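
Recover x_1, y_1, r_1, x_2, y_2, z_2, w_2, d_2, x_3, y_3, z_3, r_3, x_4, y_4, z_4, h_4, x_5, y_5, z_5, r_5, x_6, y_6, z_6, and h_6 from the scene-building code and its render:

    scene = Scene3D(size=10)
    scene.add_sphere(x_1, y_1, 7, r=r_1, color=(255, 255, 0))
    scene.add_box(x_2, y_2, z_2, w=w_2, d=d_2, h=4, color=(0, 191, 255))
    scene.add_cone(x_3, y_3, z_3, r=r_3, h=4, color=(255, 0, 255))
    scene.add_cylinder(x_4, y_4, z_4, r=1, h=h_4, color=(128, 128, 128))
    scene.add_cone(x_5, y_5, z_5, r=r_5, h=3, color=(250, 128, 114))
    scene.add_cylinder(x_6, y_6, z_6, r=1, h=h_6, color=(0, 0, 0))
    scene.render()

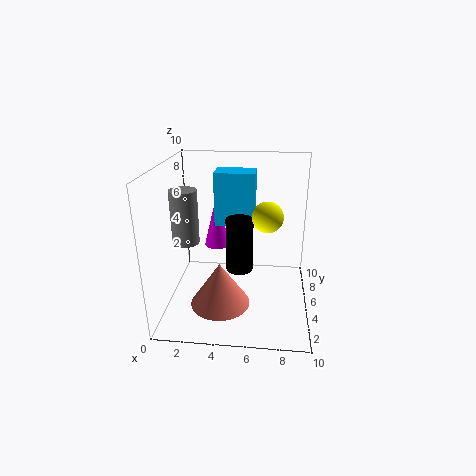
x_1 = 7
y_1 = 4
r_1 = 1
x_2 = 3
y_2 = 7
z_2 = 5
w_2 = 3
d_2 = 2
x_3 = 3
y_3 = 8
z_3 = 3
r_3 = 1
x_4 = 1
y_4 = 6
z_4 = 4
h_4 = 4
x_5 = 4
y_5 = 3
z_5 = 1
r_5 = 2
x_6 = 5
y_6 = 6
z_6 = 2
h_6 = 4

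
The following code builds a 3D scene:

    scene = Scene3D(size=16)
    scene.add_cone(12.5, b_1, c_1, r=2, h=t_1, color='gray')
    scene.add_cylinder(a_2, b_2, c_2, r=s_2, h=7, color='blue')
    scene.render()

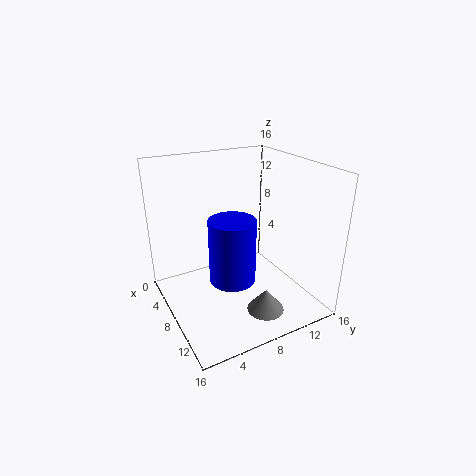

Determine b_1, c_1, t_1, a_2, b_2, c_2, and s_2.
b_1 = 9, c_1 = 1, t_1 = 2.5, a_2 = 9.5, b_2 = 6.5, c_2 = 4, s_2 = 2.5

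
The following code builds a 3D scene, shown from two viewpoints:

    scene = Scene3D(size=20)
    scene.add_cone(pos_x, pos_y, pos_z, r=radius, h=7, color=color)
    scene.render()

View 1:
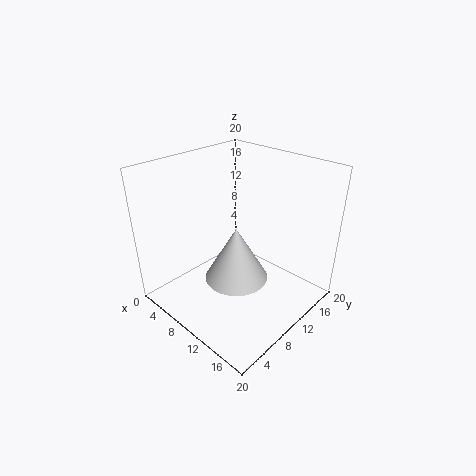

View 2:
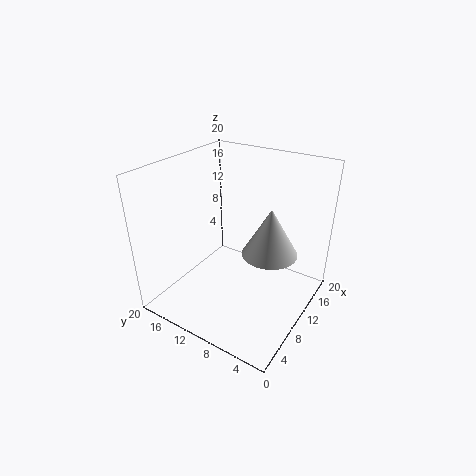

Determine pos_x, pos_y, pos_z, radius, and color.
pos_x = 13
pos_y = 6.5
pos_z = 7
radius = 4
color = 'lightgray'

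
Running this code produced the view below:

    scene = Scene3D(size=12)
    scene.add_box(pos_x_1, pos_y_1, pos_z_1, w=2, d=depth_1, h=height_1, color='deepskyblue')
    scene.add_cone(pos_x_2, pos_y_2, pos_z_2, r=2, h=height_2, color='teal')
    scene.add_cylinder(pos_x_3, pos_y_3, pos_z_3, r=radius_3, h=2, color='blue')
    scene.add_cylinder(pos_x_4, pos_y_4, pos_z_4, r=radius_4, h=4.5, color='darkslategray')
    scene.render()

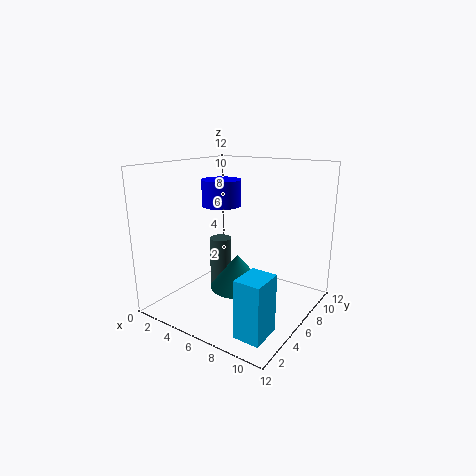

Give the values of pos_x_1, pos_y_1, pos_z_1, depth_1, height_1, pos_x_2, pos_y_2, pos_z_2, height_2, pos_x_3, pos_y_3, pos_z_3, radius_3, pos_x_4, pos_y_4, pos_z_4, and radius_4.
pos_x_1 = 9, pos_y_1 = 1, pos_z_1 = 0.5, depth_1 = 2.5, height_1 = 4.5, pos_x_2 = 8, pos_y_2 = 3, pos_z_2 = 3.5, height_2 = 2.5, pos_x_3 = 5.5, pos_y_3 = 4.5, pos_z_3 = 9, radius_3 = 1.5, pos_x_4 = 3, pos_y_4 = 7.5, pos_z_4 = 0.5, radius_4 = 1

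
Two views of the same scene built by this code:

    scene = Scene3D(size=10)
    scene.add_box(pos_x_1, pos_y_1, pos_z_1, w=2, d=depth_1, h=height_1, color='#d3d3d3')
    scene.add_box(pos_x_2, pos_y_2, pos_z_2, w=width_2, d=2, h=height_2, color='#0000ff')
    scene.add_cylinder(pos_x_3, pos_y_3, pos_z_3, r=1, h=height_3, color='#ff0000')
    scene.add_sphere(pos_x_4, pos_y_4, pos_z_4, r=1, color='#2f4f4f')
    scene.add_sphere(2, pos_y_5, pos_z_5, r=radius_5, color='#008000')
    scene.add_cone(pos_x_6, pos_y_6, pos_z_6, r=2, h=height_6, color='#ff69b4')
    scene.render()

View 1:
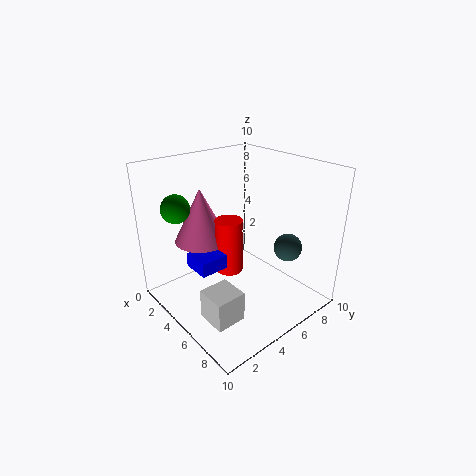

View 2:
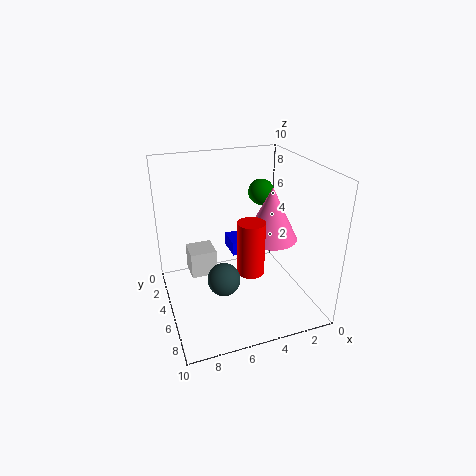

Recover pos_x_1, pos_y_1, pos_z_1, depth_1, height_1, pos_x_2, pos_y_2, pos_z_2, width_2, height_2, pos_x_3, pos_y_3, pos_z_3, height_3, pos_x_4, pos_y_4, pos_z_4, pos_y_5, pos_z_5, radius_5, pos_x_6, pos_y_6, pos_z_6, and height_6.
pos_x_1 = 6
pos_y_1 = 1
pos_z_1 = 1
depth_1 = 2
height_1 = 2
pos_x_2 = 3
pos_y_2 = 2
pos_z_2 = 3
width_2 = 2
height_2 = 1
pos_x_3 = 4
pos_y_3 = 5
pos_z_3 = 2
height_3 = 4
pos_x_4 = 7
pos_y_4 = 8
pos_z_4 = 4
pos_y_5 = 2
pos_z_5 = 7
radius_5 = 1
pos_x_6 = 2
pos_y_6 = 4
pos_z_6 = 4
height_6 = 4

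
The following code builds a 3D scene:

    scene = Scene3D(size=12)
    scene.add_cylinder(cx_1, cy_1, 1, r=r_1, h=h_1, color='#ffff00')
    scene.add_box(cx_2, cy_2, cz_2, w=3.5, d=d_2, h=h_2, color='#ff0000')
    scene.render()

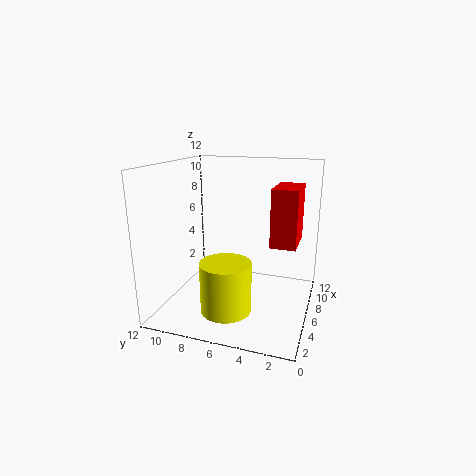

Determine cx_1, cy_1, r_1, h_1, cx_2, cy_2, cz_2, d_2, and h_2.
cx_1 = 3, cy_1 = 6, r_1 = 2, h_1 = 4, cx_2 = 4.5, cy_2 = 1, cz_2 = 6, d_2 = 2, h_2 = 4.5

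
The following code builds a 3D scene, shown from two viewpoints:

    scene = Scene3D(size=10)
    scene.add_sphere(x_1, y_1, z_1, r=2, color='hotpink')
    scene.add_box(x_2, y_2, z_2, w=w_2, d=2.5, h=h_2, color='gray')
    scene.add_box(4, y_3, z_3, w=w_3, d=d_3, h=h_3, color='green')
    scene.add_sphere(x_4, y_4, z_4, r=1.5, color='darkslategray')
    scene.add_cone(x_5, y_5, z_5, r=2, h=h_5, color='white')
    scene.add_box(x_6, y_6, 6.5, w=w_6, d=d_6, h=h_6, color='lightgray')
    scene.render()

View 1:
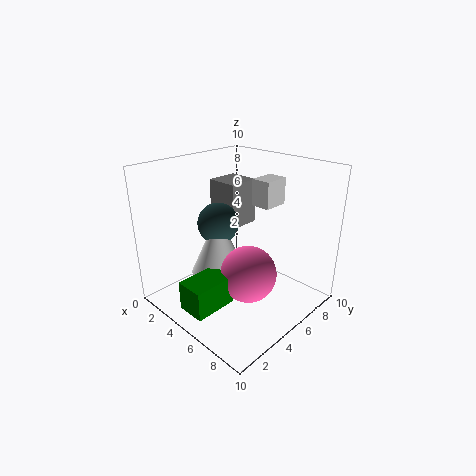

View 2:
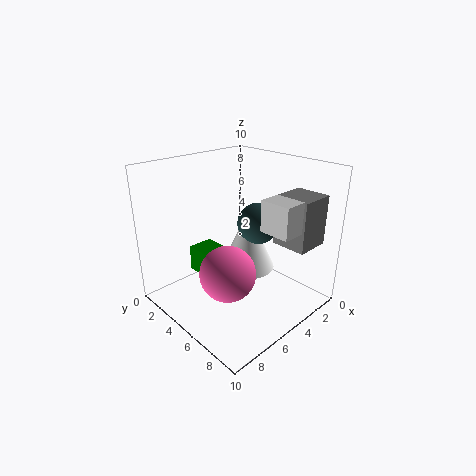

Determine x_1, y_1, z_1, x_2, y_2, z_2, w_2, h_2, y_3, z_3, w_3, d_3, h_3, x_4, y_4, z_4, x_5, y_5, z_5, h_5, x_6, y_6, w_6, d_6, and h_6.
x_1 = 6, y_1 = 5, z_1 = 2.5, x_2 = 0.5, y_2 = 6.5, z_2 = 4.5, w_2 = 2.5, h_2 = 3.5, y_3 = 0.5, z_3 = 1, w_3 = 2, d_3 = 3, h_3 = 2, x_4 = 3, y_4 = 5, z_4 = 5.5, x_5 = 3.5, y_5 = 4.5, z_5 = 2, h_5 = 4.5, x_6 = 4, y_6 = 7.5, w_6 = 1.5, d_6 = 2, h_6 = 2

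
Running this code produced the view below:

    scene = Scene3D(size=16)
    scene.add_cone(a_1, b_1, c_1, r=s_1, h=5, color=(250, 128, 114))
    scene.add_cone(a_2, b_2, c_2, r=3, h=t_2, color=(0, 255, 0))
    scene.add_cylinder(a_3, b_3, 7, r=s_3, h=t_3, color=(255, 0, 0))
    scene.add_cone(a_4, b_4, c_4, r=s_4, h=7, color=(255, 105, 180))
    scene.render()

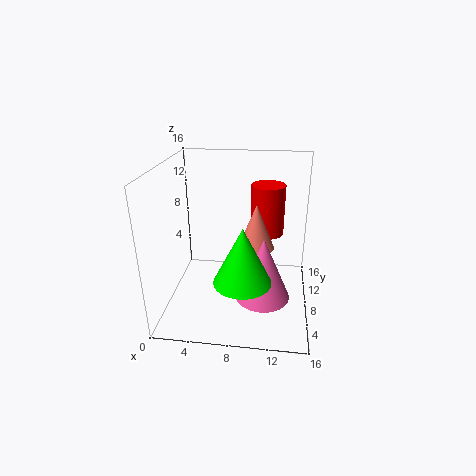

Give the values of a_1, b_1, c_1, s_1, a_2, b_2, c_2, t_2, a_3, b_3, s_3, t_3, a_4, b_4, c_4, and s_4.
a_1 = 10
b_1 = 8
c_1 = 7
s_1 = 2
a_2 = 9
b_2 = 4
c_2 = 5
t_2 = 6
a_3 = 11
b_3 = 12
s_3 = 2
t_3 = 6
a_4 = 11
b_4 = 6
c_4 = 2
s_4 = 3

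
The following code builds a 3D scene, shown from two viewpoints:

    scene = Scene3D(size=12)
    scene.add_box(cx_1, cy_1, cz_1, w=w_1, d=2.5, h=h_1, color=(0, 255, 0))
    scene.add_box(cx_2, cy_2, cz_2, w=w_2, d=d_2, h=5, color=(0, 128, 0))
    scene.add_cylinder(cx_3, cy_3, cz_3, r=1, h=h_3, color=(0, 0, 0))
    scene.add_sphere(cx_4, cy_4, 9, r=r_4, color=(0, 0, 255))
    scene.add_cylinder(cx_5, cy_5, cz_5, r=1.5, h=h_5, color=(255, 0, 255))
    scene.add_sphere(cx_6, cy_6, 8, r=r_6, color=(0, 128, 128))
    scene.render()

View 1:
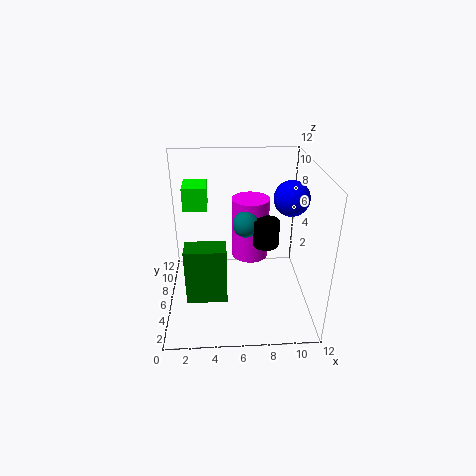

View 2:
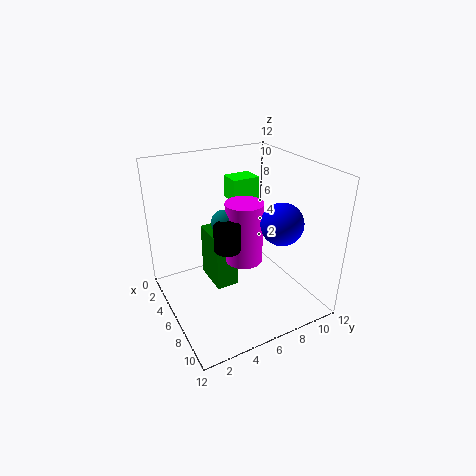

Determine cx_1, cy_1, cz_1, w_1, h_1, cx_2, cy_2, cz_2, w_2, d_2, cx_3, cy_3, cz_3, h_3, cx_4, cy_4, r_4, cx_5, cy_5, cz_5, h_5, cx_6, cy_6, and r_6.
cx_1 = 1.5
cy_1 = 7
cz_1 = 8
w_1 = 2
h_1 = 2
cx_2 = 1.5
cy_2 = 4.5
cz_2 = 0.5
w_2 = 3.5
d_2 = 2
cx_3 = 8
cy_3 = 4
cz_3 = 6.5
h_3 = 2
cx_4 = 10.5
cy_4 = 7
r_4 = 1.5
cx_5 = 7
cy_5 = 6
cz_5 = 4.5
h_5 = 5
cx_6 = 6.5
cy_6 = 4.5
r_6 = 1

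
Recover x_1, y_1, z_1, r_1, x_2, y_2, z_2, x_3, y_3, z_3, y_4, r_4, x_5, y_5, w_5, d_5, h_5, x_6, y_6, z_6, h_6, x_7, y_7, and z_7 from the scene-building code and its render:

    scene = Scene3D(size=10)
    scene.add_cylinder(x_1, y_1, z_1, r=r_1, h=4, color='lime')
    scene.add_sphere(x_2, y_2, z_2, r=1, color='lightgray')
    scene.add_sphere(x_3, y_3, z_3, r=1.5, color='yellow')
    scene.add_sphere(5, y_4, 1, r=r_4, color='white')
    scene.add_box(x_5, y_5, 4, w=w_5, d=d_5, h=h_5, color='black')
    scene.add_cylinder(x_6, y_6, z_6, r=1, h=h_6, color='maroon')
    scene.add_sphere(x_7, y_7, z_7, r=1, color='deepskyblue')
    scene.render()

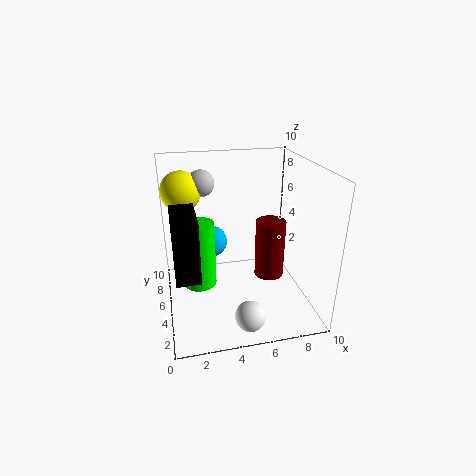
x_1 = 2; y_1 = 2.5; z_1 = 3.5; r_1 = 1; x_2 = 3; y_2 = 8.5; z_2 = 8; x_3 = 1.5; y_3 = 8.5; z_3 = 7.5; y_4 = 1.5; r_4 = 1; x_5 = 0.5; y_5 = 1.5; w_5 = 1.5; d_5 = 3; h_5 = 4; x_6 = 7; y_6 = 4; z_6 = 2.5; h_6 = 4; x_7 = 3; y_7 = 4; z_7 = 5.5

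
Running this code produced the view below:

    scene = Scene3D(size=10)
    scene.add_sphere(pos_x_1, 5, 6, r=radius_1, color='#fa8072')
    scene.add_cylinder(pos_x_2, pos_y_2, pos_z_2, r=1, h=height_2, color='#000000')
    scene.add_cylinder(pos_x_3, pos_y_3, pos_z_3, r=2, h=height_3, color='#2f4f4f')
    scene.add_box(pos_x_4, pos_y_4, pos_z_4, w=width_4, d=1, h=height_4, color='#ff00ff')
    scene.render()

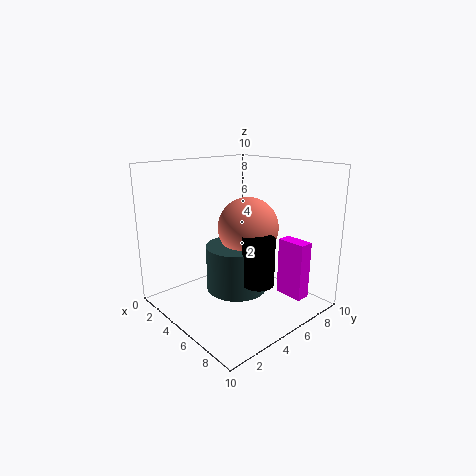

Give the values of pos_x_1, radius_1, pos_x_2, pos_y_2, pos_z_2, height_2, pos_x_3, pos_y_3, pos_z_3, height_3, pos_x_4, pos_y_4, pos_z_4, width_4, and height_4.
pos_x_1 = 6
radius_1 = 2
pos_x_2 = 8
pos_y_2 = 4
pos_z_2 = 3
height_2 = 3
pos_x_3 = 6
pos_y_3 = 4
pos_z_3 = 2
height_3 = 3
pos_x_4 = 7
pos_y_4 = 7
pos_z_4 = 1
width_4 = 2
height_4 = 4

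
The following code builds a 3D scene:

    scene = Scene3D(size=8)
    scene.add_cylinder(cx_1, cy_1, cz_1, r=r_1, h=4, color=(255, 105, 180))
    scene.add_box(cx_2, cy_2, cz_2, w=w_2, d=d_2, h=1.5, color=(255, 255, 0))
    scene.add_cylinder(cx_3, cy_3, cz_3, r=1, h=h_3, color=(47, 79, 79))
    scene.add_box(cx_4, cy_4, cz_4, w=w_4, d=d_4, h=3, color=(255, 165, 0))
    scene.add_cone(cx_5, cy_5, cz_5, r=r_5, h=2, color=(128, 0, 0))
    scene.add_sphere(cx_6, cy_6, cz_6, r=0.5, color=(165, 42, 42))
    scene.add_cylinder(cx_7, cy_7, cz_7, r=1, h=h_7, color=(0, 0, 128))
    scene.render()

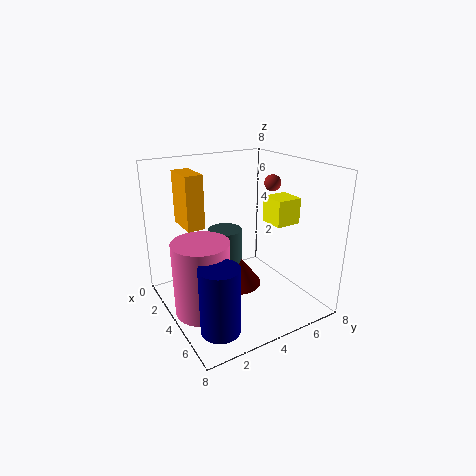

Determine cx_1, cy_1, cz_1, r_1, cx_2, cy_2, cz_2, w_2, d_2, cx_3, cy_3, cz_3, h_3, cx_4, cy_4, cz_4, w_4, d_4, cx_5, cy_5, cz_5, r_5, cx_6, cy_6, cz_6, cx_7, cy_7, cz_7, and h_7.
cx_1 = 4.5, cy_1 = 1.5, cz_1 = 0.5, r_1 = 1.5, cx_2 = 3.5, cy_2 = 6, cz_2 = 4.5, w_2 = 1.5, d_2 = 1.5, cx_3 = 2.5, cy_3 = 4, cz_3 = 1.5, h_3 = 2.5, cx_4 = 1, cy_4 = 1.5, cz_4 = 4.5, w_4 = 2, d_4 = 1, cx_5 = 3, cy_5 = 4.5, cz_5 = 0.5, r_5 = 1.5, cx_6 = 3, cy_6 = 7, cz_6 = 6.5, cx_7 = 6.5, cy_7 = 1.5, cz_7 = 0.5, h_7 = 3.5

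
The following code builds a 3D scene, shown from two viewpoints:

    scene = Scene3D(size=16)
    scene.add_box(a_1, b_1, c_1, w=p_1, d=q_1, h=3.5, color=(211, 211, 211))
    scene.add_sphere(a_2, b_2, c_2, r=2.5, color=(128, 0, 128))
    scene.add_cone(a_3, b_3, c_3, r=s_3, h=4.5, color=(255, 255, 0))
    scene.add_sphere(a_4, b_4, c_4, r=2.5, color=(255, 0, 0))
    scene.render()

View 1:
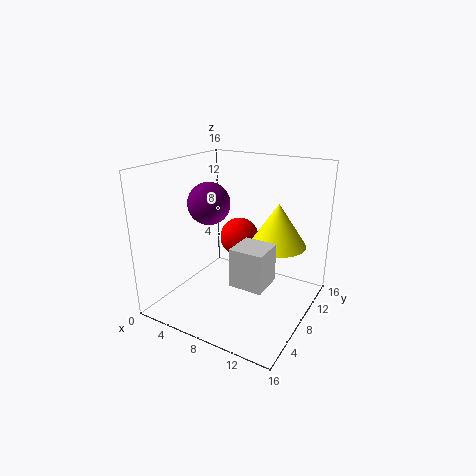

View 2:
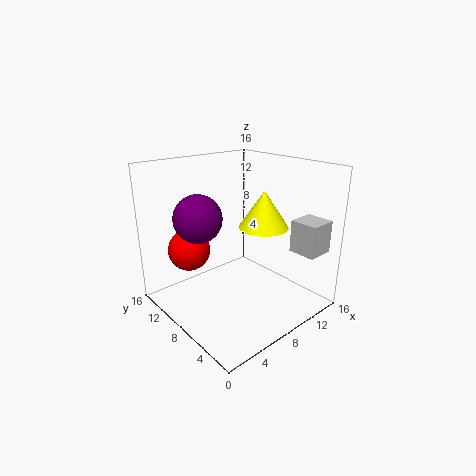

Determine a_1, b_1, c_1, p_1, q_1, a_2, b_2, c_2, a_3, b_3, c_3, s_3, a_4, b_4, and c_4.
a_1 = 11.5; b_1 = 0.5; c_1 = 7; p_1 = 3; q_1 = 3; a_2 = 3.5; b_2 = 9; c_2 = 11; a_3 = 12.5; b_3 = 8.5; c_3 = 8; s_3 = 3; a_4 = 5; b_4 = 13.5; c_4 = 5.5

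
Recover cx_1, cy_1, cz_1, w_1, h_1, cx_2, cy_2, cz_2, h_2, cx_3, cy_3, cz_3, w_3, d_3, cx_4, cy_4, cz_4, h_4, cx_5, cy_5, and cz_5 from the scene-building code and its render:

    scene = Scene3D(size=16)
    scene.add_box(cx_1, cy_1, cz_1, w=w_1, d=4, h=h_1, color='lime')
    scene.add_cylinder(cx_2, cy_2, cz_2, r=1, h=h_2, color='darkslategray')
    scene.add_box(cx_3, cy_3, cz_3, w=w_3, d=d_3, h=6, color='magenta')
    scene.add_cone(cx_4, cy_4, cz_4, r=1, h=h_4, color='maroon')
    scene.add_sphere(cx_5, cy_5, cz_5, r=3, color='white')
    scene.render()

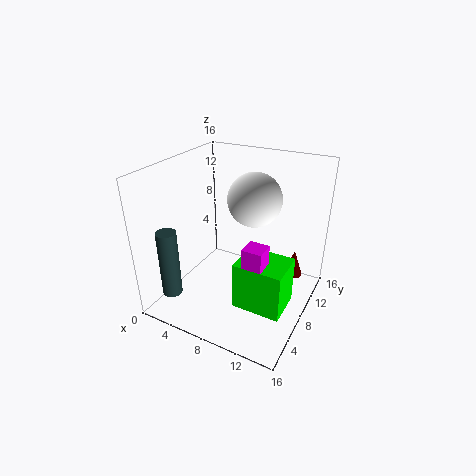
cx_1 = 10, cy_1 = 3, cz_1 = 3, w_1 = 5, h_1 = 5, cx_2 = 4, cy_2 = 1, cz_2 = 4, h_2 = 7, cx_3 = 11, cy_3 = 3, cz_3 = 4, w_3 = 2, d_3 = 2, cx_4 = 14, cy_4 = 10, cz_4 = 4, h_4 = 3, cx_5 = 9, cy_5 = 10, cz_5 = 12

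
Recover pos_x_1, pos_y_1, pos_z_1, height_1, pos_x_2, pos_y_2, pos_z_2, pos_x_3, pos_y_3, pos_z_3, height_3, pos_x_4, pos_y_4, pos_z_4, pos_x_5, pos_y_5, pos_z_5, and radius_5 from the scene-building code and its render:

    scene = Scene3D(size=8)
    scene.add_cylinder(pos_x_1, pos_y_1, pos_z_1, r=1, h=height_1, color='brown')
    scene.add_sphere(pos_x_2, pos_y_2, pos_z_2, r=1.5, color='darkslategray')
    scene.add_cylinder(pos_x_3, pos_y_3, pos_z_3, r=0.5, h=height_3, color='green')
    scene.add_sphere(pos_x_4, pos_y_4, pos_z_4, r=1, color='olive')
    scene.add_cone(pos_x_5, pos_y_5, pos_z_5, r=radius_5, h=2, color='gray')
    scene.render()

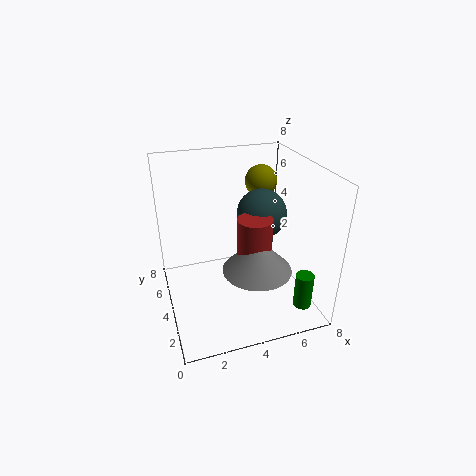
pos_x_1 = 5; pos_y_1 = 4; pos_z_1 = 1.5; height_1 = 3.5; pos_x_2 = 6; pos_y_2 = 5.5; pos_z_2 = 4.5; pos_x_3 = 7; pos_y_3 = 1.5; pos_z_3 = 0.5; height_3 = 2; pos_x_4 = 6.5; pos_y_4 = 7; pos_z_4 = 6; pos_x_5 = 5; pos_y_5 = 3.5; pos_z_5 = 2; radius_5 = 2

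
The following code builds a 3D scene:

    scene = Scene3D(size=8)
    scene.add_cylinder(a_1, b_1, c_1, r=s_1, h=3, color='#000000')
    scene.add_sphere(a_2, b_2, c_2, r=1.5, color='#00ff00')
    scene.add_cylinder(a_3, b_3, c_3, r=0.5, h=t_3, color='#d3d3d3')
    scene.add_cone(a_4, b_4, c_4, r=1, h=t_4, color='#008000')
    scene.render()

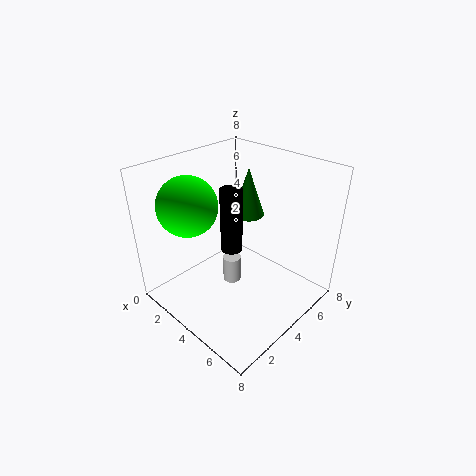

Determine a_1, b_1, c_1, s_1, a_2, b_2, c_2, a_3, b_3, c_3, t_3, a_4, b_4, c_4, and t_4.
a_1 = 5.5, b_1 = 2, c_1 = 5, s_1 = 0.5, a_2 = 3, b_2 = 1.5, c_2 = 6.5, a_3 = 4, b_3 = 3.5, c_3 = 1.5, t_3 = 1.5, a_4 = 2.5, b_4 = 6.5, c_4 = 4, t_4 = 3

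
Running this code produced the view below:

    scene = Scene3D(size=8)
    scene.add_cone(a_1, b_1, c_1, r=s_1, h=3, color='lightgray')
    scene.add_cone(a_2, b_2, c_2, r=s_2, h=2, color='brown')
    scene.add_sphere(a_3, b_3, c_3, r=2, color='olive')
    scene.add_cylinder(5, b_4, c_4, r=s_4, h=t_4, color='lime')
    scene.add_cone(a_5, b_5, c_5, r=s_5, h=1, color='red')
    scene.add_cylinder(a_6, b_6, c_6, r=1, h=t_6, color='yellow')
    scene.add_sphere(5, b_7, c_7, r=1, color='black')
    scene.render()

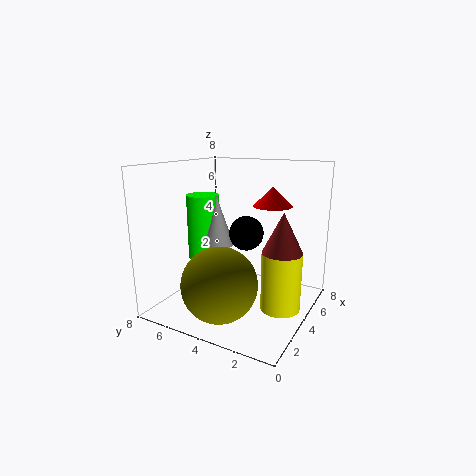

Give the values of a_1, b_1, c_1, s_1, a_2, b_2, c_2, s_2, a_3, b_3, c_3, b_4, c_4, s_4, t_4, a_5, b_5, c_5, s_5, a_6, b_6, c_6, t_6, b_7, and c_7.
a_1 = 5; b_1 = 6; c_1 = 3; s_1 = 1; a_2 = 3; b_2 = 1; c_2 = 4; s_2 = 1; a_3 = 2; b_3 = 4; c_3 = 2; b_4 = 7; c_4 = 2; s_4 = 1; t_4 = 4; a_5 = 4; b_5 = 2; c_5 = 6; s_5 = 1; a_6 = 3; b_6 = 1; c_6 = 1; t_6 = 3; b_7 = 4; c_7 = 4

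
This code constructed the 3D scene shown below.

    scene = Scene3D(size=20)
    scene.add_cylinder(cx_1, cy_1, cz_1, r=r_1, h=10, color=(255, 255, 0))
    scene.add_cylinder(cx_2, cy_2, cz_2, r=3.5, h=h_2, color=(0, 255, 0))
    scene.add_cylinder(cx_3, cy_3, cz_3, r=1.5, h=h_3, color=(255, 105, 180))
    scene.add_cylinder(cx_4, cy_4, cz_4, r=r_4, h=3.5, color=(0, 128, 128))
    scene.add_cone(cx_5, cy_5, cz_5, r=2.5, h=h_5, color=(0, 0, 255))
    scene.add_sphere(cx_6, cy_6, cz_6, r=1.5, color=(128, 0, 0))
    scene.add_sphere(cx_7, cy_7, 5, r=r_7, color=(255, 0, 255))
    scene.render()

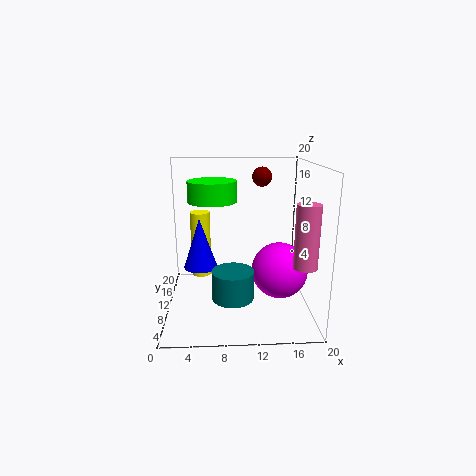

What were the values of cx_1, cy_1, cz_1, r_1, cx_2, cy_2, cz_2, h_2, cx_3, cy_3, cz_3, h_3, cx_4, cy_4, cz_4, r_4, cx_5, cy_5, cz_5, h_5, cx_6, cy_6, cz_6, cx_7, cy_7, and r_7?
cx_1 = 4.5
cy_1 = 15
cz_1 = 2.5
r_1 = 1.5
cx_2 = 6.5
cy_2 = 13
cz_2 = 14.5
h_2 = 3
cx_3 = 18
cy_3 = 4
cz_3 = 8
h_3 = 8
cx_4 = 9
cy_4 = 2.5
cz_4 = 5
r_4 = 2.5
cx_5 = 4.5
cy_5 = 13
cz_5 = 4.5
h_5 = 7.5
cx_6 = 14
cy_6 = 16.5
cz_6 = 17.5
cx_7 = 16
cy_7 = 10
r_7 = 4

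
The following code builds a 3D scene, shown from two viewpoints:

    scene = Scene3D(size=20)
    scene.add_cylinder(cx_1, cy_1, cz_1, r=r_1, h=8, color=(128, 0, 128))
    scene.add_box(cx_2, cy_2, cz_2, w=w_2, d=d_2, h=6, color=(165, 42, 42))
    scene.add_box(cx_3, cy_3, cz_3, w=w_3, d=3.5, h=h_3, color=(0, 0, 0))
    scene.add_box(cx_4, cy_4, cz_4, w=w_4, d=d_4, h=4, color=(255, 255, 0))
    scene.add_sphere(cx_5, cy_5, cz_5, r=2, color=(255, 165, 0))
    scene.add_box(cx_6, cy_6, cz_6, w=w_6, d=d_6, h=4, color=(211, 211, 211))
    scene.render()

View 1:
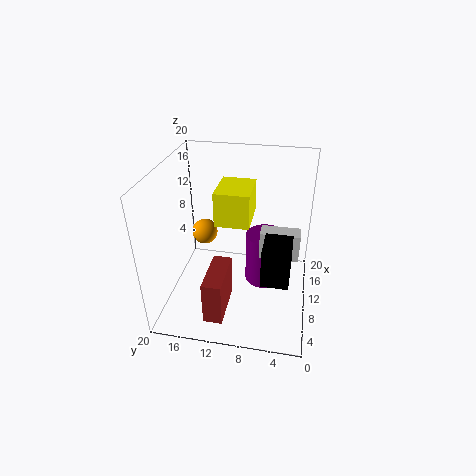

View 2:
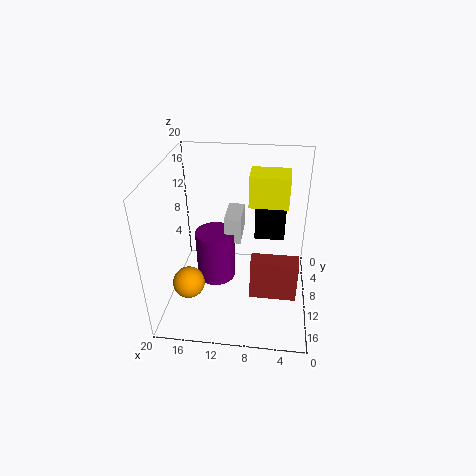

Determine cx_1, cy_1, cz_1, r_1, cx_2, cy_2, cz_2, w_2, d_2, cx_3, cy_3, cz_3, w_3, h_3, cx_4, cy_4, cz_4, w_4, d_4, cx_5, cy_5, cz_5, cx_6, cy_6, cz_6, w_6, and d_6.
cx_1 = 14, cy_1 = 6.5, cz_1 = 0.5, r_1 = 3, cx_2 = 1.5, cy_2 = 10.5, cz_2 = 2, w_2 = 6.5, d_2 = 2.5, cx_3 = 3.5, cy_3 = 2.5, cz_3 = 7.5, w_3 = 4.5, h_3 = 5, cx_4 = 3.5, cy_4 = 7.5, cz_4 = 15.5, w_4 = 5, d_4 = 4, cx_5 = 15.5, cy_5 = 16.5, cz_5 = 7, cx_6 = 10, cy_6 = 1.5, cz_6 = 7, w_6 = 2.5, d_6 = 5.5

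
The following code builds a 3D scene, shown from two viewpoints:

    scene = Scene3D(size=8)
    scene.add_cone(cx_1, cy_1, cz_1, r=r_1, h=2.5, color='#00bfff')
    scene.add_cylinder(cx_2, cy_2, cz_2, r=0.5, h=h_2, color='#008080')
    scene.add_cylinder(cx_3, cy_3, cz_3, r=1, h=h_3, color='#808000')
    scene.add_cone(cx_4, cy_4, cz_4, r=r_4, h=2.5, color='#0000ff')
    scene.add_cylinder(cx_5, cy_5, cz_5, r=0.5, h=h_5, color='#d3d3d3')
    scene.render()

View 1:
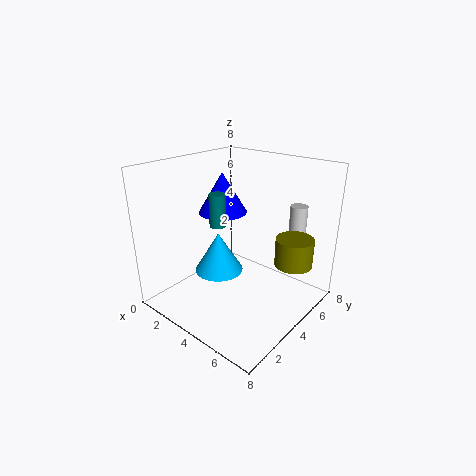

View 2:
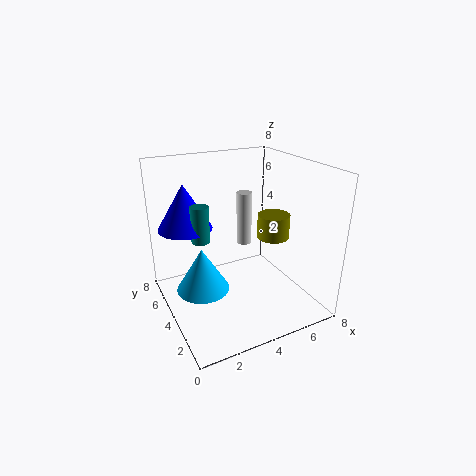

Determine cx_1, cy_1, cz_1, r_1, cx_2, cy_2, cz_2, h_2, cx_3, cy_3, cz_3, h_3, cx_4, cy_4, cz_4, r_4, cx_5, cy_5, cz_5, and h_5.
cx_1 = 2
cy_1 = 4.5
cz_1 = 1
r_1 = 1.5
cx_2 = 2
cy_2 = 4.5
cz_2 = 4
h_2 = 2
cx_3 = 7
cy_3 = 5
cz_3 = 3
h_3 = 1.5
cx_4 = 1.5
cy_4 = 5.5
cz_4 = 4.5
r_4 = 1.5
cx_5 = 6
cy_5 = 7
cz_5 = 2
h_5 = 3.5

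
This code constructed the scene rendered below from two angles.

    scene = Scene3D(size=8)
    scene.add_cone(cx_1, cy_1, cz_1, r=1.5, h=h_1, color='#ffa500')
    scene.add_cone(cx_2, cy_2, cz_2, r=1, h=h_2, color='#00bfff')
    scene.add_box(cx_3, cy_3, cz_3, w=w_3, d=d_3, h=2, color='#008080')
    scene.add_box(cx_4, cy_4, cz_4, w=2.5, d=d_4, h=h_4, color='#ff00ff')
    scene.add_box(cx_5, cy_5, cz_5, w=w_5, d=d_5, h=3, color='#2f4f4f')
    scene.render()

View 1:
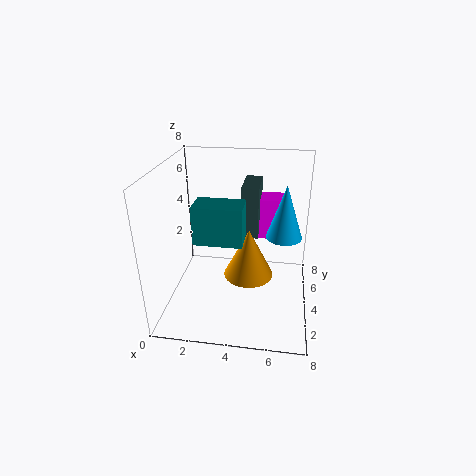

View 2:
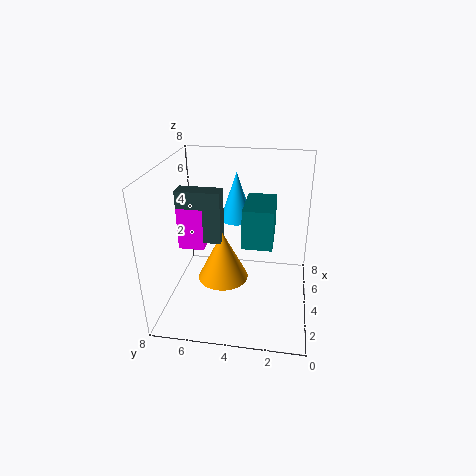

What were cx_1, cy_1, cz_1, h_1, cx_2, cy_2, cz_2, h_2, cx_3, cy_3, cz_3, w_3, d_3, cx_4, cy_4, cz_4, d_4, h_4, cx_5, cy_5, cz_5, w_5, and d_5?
cx_1 = 4.5, cy_1 = 5, cz_1 = 1, h_1 = 3, cx_2 = 6.5, cy_2 = 4.5, cz_2 = 4, h_2 = 3, cx_3 = 2, cy_3 = 2, cz_3 = 4.5, w_3 = 2.5, d_3 = 1.5, cx_4 = 4, cy_4 = 6, cz_4 = 3, d_4 = 1.5, h_4 = 2.5, cx_5 = 4, cy_5 = 5, cz_5 = 3.5, w_5 = 1, d_5 = 2.5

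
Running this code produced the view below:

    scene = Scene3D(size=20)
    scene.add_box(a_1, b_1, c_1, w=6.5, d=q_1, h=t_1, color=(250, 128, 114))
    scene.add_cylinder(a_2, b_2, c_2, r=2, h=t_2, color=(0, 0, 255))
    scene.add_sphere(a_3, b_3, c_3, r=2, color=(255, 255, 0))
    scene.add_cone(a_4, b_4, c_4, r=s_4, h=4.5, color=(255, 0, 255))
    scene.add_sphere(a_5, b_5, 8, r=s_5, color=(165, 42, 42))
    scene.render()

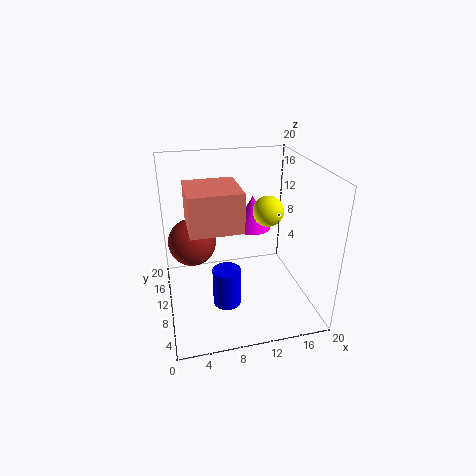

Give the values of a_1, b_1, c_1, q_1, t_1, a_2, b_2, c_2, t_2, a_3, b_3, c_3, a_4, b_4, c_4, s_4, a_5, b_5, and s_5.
a_1 = 3
b_1 = 4.5
c_1 = 13.5
q_1 = 6.5
t_1 = 5
a_2 = 8
b_2 = 8.5
c_2 = 0.5
t_2 = 5.5
a_3 = 13.5
b_3 = 8
c_3 = 14.5
a_4 = 12
b_4 = 10
c_4 = 11.5
s_4 = 2.5
a_5 = 4
b_5 = 14
s_5 = 3.5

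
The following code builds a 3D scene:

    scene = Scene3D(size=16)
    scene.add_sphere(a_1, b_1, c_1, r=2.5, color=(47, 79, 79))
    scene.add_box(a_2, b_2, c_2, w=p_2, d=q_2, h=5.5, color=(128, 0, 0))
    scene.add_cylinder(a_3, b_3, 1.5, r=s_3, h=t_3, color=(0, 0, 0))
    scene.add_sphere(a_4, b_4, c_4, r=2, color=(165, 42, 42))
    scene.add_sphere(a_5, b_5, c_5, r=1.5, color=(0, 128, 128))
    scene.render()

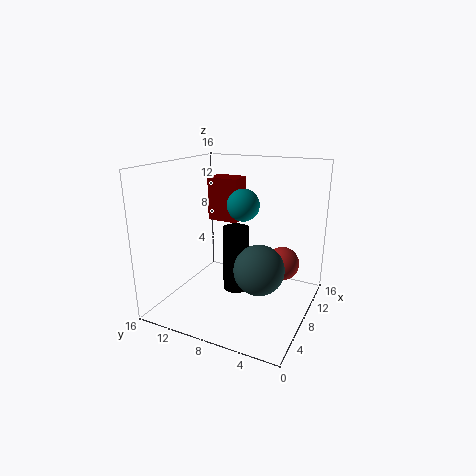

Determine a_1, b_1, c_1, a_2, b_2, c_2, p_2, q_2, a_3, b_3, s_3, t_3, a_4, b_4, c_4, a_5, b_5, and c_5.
a_1 = 4.5, b_1 = 4, c_1 = 6.5, a_2 = 12.5, b_2 = 10.5, c_2 = 8, p_2 = 3, q_2 = 4, a_3 = 8.5, b_3 = 8.5, s_3 = 1.5, t_3 = 7.5, a_4 = 12, b_4 = 4, c_4 = 4, a_5 = 4, b_5 = 5.5, c_5 = 13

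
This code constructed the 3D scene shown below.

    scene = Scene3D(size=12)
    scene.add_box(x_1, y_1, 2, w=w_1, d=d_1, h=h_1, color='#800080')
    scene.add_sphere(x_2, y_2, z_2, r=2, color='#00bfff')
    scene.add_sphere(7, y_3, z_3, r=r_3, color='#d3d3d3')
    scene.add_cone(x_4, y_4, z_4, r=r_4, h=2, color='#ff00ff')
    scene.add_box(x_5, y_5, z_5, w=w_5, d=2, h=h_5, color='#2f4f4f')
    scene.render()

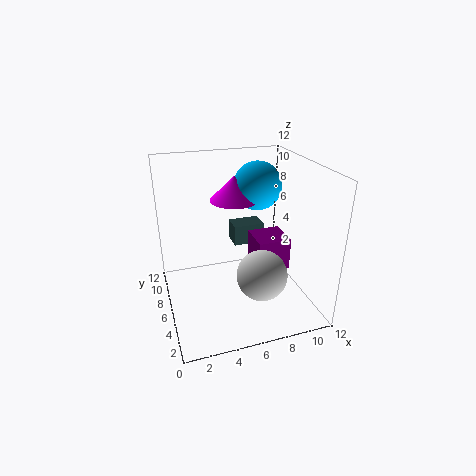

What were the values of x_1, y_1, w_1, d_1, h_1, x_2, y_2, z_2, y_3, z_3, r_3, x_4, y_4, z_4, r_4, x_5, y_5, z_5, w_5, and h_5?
x_1 = 8
y_1 = 6
w_1 = 3
d_1 = 3
h_1 = 3
x_2 = 8
y_2 = 7
z_2 = 10
y_3 = 3
z_3 = 4
r_3 = 2
x_4 = 6
y_4 = 7
z_4 = 9
r_4 = 2
x_5 = 7
y_5 = 10
z_5 = 3
w_5 = 3
h_5 = 2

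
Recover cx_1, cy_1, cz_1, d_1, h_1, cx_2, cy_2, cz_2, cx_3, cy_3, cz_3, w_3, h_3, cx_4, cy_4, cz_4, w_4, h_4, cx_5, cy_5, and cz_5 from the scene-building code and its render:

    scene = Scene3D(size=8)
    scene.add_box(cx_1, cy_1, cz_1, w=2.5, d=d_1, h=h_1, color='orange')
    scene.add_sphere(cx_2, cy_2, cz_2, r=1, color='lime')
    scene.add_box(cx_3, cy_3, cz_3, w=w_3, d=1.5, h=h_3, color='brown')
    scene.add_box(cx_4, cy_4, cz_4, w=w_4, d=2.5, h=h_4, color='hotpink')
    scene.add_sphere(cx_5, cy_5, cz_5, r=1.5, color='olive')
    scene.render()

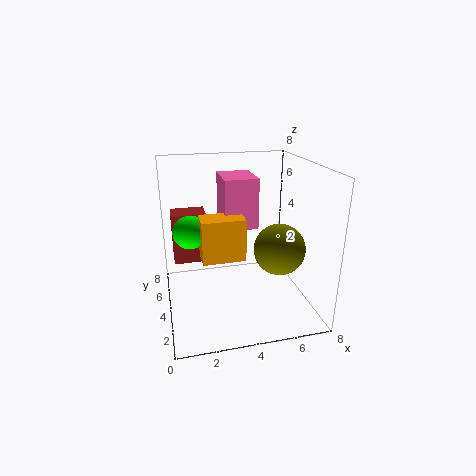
cx_1 = 2
cy_1 = 4
cz_1 = 2.5
d_1 = 1.5
h_1 = 2.5
cx_2 = 1.5
cy_2 = 5.5
cz_2 = 4
cx_3 = 0.5
cy_3 = 5.5
cz_3 = 2
w_3 = 2
h_3 = 3
cx_4 = 3.5
cy_4 = 5
cz_4 = 4
w_4 = 2
h_4 = 3
cx_5 = 6.5
cy_5 = 4
cz_5 = 3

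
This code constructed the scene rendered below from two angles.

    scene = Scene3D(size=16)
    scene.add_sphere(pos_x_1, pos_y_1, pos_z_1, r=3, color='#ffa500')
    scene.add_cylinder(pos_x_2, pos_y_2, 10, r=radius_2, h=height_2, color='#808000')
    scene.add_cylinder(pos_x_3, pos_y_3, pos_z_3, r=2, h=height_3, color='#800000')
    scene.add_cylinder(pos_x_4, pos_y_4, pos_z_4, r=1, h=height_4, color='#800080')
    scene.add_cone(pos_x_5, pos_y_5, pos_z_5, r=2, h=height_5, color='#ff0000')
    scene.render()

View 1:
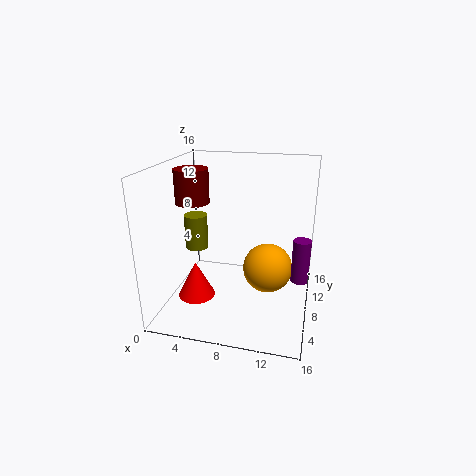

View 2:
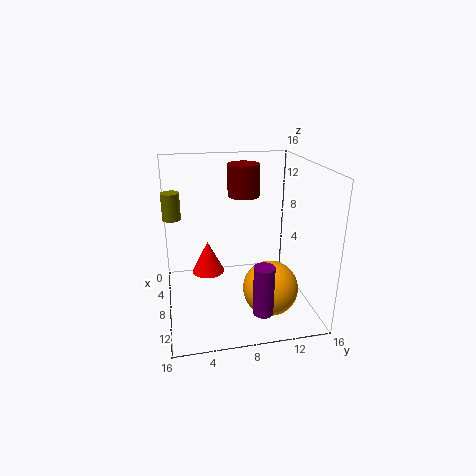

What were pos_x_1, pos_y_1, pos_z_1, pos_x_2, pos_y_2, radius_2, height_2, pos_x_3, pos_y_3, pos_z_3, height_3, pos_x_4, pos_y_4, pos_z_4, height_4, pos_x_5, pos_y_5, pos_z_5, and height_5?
pos_x_1 = 11
pos_y_1 = 11
pos_z_1 = 3
pos_x_2 = 6
pos_y_2 = 1
radius_2 = 1
height_2 = 3
pos_x_3 = 2
pos_y_3 = 10
pos_z_3 = 11
height_3 = 4
pos_x_4 = 15
pos_y_4 = 9
pos_z_4 = 3
height_4 = 5
pos_x_5 = 4
pos_y_5 = 5
pos_z_5 = 2
height_5 = 4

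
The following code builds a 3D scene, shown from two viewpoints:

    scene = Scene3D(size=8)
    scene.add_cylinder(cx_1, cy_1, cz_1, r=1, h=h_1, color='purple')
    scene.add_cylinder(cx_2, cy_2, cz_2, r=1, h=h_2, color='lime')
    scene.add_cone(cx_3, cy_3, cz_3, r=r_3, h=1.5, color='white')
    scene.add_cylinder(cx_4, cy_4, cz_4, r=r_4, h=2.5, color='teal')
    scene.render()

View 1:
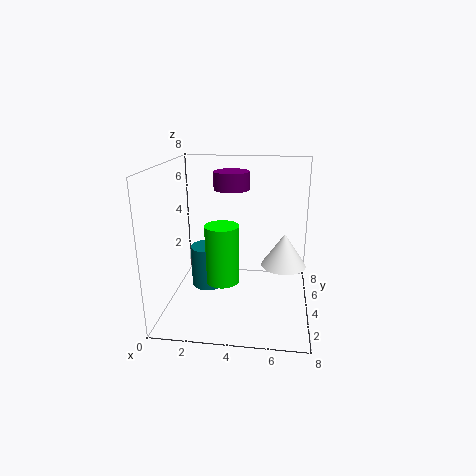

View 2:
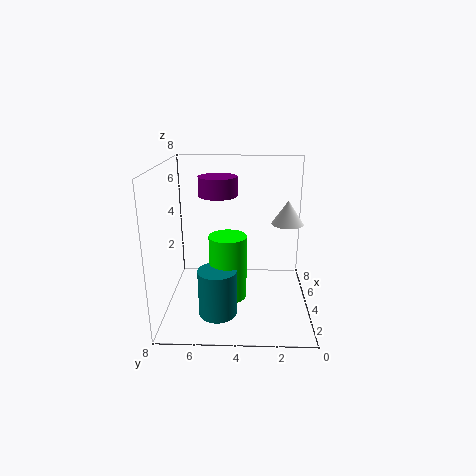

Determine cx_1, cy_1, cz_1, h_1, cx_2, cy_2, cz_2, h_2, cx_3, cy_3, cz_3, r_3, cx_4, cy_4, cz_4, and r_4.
cx_1 = 3.5, cy_1 = 5, cz_1 = 6.5, h_1 = 1, cx_2 = 3, cy_2 = 4.5, cz_2 = 1, h_2 = 3.5, cx_3 = 6.5, cy_3 = 1, cz_3 = 4, r_3 = 1, cx_4 = 2, cy_4 = 5, cz_4 = 0.5, r_4 = 1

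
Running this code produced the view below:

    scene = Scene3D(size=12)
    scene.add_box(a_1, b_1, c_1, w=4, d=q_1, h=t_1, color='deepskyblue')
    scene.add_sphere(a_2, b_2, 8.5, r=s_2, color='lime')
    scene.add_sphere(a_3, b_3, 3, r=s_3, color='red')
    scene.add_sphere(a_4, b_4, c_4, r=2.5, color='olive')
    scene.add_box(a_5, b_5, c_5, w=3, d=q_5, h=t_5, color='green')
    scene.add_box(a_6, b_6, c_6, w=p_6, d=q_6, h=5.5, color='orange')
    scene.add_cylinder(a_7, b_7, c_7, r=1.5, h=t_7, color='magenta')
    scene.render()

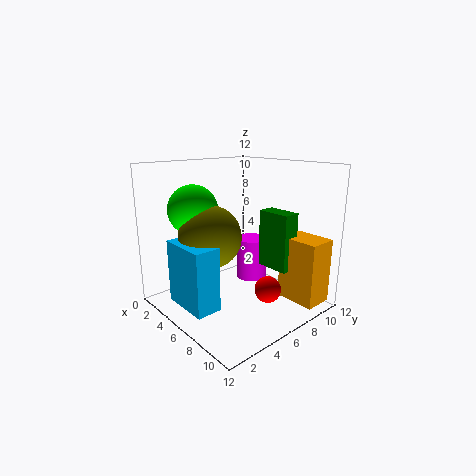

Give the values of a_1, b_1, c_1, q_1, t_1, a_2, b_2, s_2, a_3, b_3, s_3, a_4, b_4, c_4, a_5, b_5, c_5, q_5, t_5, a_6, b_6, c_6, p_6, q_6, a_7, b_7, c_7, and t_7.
a_1 = 4; b_1 = 0.5; c_1 = 1.5; q_1 = 2; t_1 = 5; a_2 = 4; b_2 = 3; s_2 = 2; a_3 = 10; b_3 = 5.5; s_3 = 1; a_4 = 5.5; b_4 = 3.5; c_4 = 6.5; a_5 = 6; b_5 = 8.5; c_5 = 3; q_5 = 1.5; t_5 = 5; a_6 = 8; b_6 = 9; c_6 = 0.5; p_6 = 3.5; q_6 = 2.5; a_7 = 3.5; b_7 = 10; c_7 = 0.5; t_7 = 4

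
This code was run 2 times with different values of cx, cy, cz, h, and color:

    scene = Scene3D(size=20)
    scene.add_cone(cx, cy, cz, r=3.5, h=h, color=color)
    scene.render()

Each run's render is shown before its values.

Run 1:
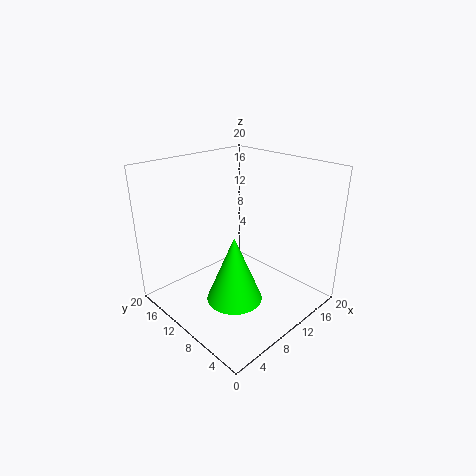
cx = 5.5; cy = 6; cz = 4.5; h = 8.5; color = 'lime'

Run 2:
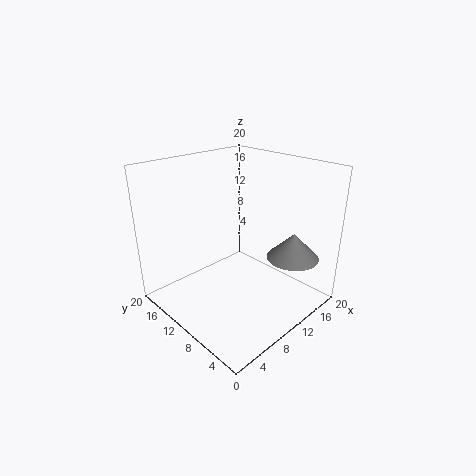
cx = 14; cy = 3.5; cz = 8; h = 3.5; color = 'gray'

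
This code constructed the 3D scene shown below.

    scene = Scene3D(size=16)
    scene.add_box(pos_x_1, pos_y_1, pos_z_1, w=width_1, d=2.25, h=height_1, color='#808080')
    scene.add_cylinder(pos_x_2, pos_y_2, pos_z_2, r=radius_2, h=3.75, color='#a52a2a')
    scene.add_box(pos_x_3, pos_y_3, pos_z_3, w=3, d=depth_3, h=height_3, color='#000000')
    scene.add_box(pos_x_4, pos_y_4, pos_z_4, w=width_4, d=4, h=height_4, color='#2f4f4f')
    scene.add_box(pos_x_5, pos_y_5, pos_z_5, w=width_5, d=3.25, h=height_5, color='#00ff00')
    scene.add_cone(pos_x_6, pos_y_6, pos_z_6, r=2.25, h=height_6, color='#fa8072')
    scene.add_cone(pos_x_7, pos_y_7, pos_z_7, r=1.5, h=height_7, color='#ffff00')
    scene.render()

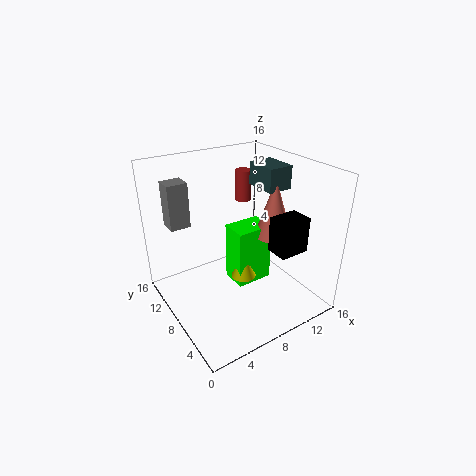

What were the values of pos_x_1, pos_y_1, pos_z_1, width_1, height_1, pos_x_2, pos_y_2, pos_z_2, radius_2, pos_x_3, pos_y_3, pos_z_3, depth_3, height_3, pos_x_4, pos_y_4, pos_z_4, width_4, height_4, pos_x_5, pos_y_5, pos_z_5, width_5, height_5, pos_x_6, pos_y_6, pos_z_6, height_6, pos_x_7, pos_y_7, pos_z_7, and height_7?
pos_x_1 = 2.5
pos_y_1 = 13.75
pos_z_1 = 7.75
width_1 = 2.5
height_1 = 5.5
pos_x_2 = 12
pos_y_2 = 13
pos_z_2 = 10
radius_2 = 1
pos_x_3 = 8.25
pos_y_3 = 0.75
pos_z_3 = 9
depth_3 = 2.25
height_3 = 3.5
pos_x_4 = 12.25
pos_y_4 = 8
pos_z_4 = 12.25
width_4 = 3
height_4 = 2.75
pos_x_5 = 8.5
pos_y_5 = 8.25
pos_z_5 = 0.75
width_5 = 4.5
height_5 = 7.25
pos_x_6 = 13.25
pos_y_6 = 8.25
pos_z_6 = 6.75
height_6 = 7
pos_x_7 = 9.5
pos_y_7 = 9
pos_z_7 = 1.75
height_7 = 3.75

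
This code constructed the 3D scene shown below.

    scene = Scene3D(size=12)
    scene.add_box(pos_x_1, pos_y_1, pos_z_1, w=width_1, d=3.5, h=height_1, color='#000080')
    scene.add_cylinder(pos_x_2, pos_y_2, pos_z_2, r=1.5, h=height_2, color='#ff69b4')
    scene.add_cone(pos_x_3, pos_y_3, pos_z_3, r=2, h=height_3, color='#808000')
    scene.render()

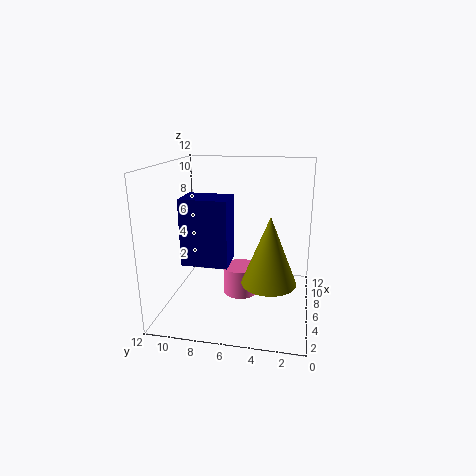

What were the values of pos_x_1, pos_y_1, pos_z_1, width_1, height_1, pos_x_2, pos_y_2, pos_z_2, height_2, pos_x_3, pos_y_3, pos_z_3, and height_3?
pos_x_1 = 2; pos_y_1 = 6; pos_z_1 = 5; width_1 = 2.5; height_1 = 5; pos_x_2 = 7; pos_y_2 = 6; pos_z_2 = 0.5; height_2 = 2.5; pos_x_3 = 2.5; pos_y_3 = 3; pos_z_3 = 4; height_3 = 5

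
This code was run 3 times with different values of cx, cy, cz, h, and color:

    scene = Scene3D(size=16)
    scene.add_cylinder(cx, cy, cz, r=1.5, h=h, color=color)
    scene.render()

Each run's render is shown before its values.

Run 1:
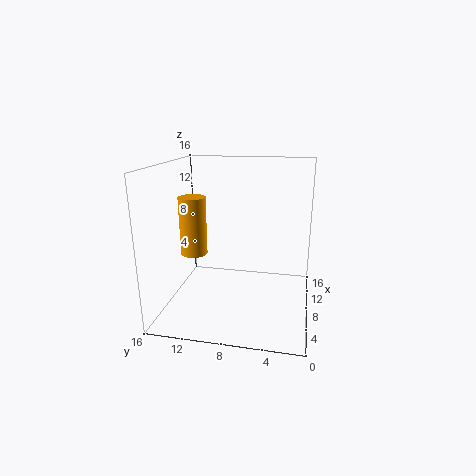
cx = 7.5; cy = 13; cz = 6; h = 6.5; color = 'orange'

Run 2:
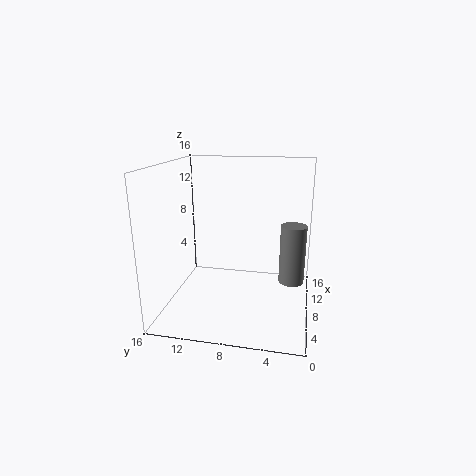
cx = 10.5; cy = 2; cz = 2; h = 7; color = 'gray'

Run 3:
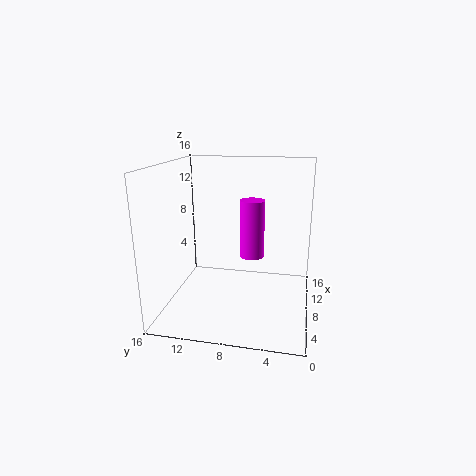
cx = 11.5; cy = 7; cz = 4.5; h = 7; color = 'magenta'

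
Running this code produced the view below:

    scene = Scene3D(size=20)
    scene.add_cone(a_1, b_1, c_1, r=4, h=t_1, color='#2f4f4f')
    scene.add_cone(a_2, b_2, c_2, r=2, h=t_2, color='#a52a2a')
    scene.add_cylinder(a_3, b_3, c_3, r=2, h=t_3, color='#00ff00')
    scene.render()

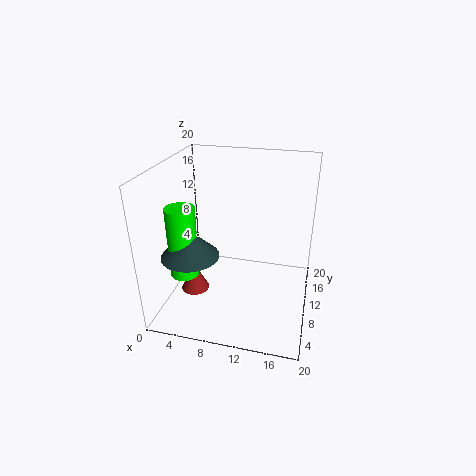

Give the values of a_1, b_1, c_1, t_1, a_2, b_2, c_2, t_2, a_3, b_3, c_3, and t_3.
a_1 = 4, b_1 = 7, c_1 = 8, t_1 = 4, a_2 = 4, b_2 = 8, c_2 = 2, t_2 = 4, a_3 = 3, b_3 = 7, c_3 = 5, t_3 = 10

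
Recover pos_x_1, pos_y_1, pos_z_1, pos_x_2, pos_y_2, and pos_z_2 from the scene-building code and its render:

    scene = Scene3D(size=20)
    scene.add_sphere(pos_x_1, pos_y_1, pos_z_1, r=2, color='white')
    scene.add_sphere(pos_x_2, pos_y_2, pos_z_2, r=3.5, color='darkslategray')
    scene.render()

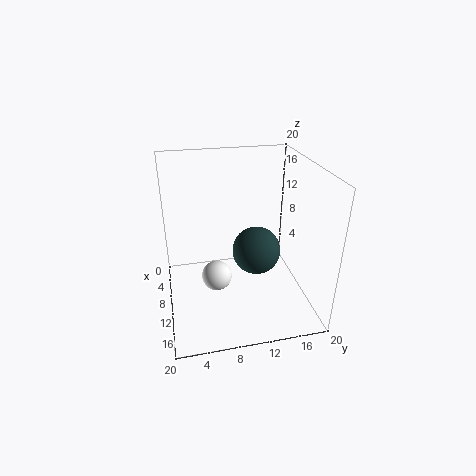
pos_x_1 = 12.5
pos_y_1 = 6.5
pos_z_1 = 6
pos_x_2 = 9
pos_y_2 = 13
pos_z_2 = 7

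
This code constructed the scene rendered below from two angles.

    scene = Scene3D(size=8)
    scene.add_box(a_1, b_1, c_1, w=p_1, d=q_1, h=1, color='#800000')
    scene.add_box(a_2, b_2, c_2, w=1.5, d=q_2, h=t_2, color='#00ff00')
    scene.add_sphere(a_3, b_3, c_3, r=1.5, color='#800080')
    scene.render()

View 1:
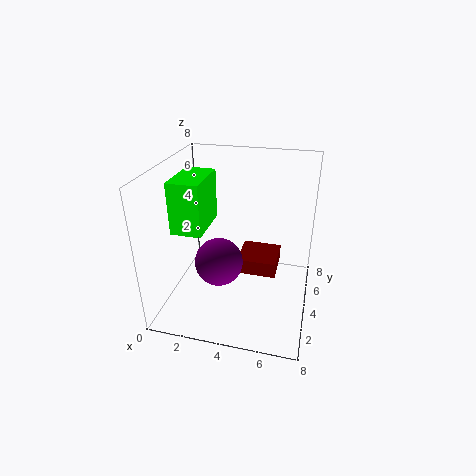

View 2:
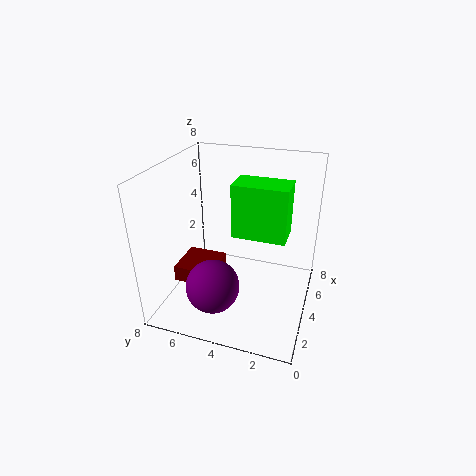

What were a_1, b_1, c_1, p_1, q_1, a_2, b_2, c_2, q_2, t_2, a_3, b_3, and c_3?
a_1 = 3.5; b_1 = 5.5; c_1 = 0.5; p_1 = 2.5; q_1 = 2.5; a_2 = 1.5; b_2 = 1; c_2 = 5.5; q_2 = 2.5; t_2 = 2.5; a_3 = 2.5; b_3 = 5; c_3 = 1.5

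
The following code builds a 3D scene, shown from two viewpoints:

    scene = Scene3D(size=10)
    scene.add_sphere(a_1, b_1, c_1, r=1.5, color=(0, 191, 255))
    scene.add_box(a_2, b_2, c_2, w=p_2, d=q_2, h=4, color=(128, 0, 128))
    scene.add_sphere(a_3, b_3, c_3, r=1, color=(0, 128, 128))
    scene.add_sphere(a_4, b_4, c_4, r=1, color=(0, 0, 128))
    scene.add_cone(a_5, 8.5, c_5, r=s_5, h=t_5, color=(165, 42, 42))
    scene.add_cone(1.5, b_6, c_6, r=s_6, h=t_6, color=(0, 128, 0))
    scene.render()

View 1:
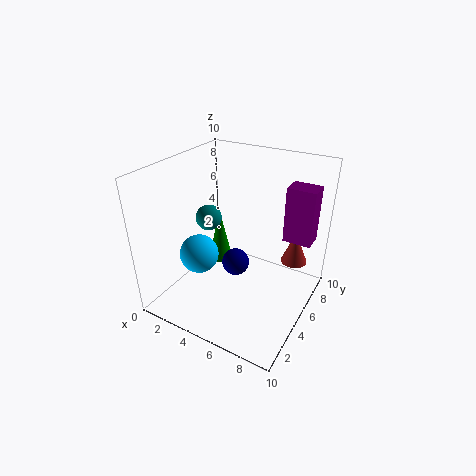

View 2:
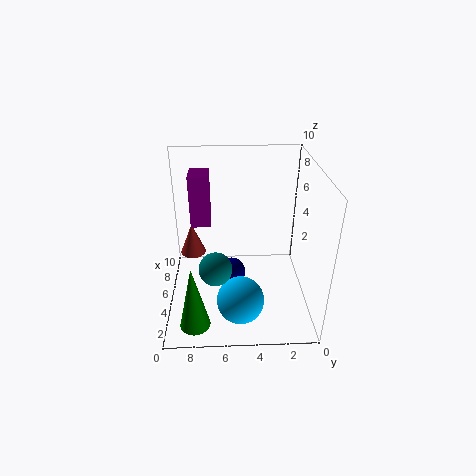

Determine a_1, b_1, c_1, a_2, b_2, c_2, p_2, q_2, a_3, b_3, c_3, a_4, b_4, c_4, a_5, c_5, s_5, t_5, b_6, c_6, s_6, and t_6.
a_1 = 1.5
b_1 = 5
c_1 = 2.5
a_2 = 7.5
b_2 = 7
c_2 = 4.5
p_2 = 2
q_2 = 1.5
a_3 = 1.5
b_3 = 6.5
c_3 = 5
a_4 = 4.5
b_4 = 5.5
c_4 = 2.5
a_5 = 8
c_5 = 2
s_5 = 1
t_5 = 2.5
b_6 = 8
c_6 = 0.5
s_6 = 1
t_6 = 4.5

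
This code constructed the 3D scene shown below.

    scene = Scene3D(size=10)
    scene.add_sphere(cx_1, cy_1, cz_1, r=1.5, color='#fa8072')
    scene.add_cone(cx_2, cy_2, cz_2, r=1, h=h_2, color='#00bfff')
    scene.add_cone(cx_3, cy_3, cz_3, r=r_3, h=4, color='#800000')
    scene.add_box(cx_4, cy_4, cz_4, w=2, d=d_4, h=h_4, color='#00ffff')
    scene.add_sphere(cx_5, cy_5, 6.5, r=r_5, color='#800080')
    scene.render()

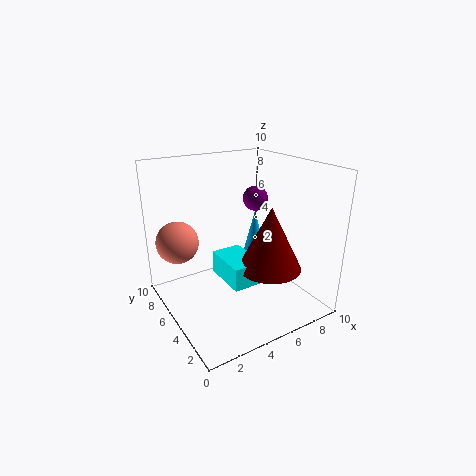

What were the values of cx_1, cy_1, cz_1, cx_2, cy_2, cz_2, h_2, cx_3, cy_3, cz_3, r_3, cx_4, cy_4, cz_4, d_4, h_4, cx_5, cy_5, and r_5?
cx_1 = 1.5
cy_1 = 7.5
cz_1 = 4.5
cx_2 = 8.5
cy_2 = 8
cz_2 = 1.5
h_2 = 4
cx_3 = 5.5
cy_3 = 2
cz_3 = 4
r_3 = 2
cx_4 = 3
cy_4 = 2
cz_4 = 3
d_4 = 3
h_4 = 1.5
cx_5 = 8.5
cy_5 = 8
r_5 = 1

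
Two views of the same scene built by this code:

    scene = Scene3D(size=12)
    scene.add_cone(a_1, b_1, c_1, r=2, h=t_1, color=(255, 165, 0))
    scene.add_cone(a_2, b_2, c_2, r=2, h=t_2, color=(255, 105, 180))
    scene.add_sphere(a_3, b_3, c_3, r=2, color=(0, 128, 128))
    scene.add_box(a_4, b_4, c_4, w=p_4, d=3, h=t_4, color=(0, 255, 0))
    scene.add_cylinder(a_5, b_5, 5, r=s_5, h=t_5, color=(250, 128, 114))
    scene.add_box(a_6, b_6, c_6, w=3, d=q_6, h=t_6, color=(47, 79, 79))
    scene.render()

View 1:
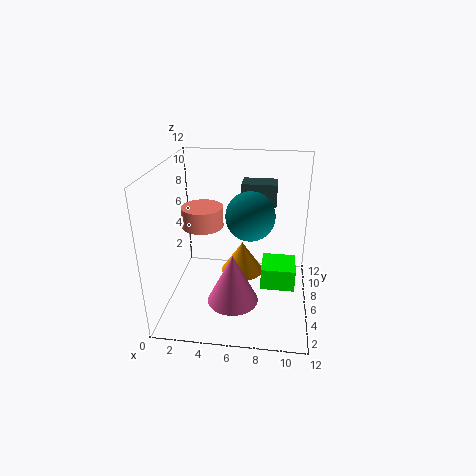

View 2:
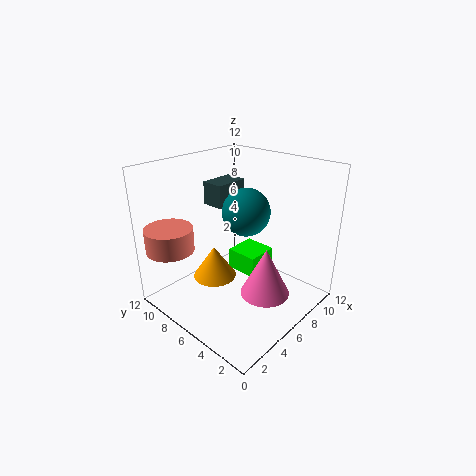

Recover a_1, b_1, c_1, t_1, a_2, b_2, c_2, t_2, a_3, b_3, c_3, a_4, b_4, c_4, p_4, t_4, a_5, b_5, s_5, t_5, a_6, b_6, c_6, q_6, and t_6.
a_1 = 6
b_1 = 9
c_1 = 1
t_1 = 3
a_2 = 6
b_2 = 3
c_2 = 2
t_2 = 4
a_3 = 7
b_3 = 6
c_3 = 8
a_4 = 8
b_4 = 6
c_4 = 1
p_4 = 3
t_4 = 2
a_5 = 2
b_5 = 10
s_5 = 2
t_5 = 2
a_6 = 6
b_6 = 8
c_6 = 8
q_6 = 2
t_6 = 2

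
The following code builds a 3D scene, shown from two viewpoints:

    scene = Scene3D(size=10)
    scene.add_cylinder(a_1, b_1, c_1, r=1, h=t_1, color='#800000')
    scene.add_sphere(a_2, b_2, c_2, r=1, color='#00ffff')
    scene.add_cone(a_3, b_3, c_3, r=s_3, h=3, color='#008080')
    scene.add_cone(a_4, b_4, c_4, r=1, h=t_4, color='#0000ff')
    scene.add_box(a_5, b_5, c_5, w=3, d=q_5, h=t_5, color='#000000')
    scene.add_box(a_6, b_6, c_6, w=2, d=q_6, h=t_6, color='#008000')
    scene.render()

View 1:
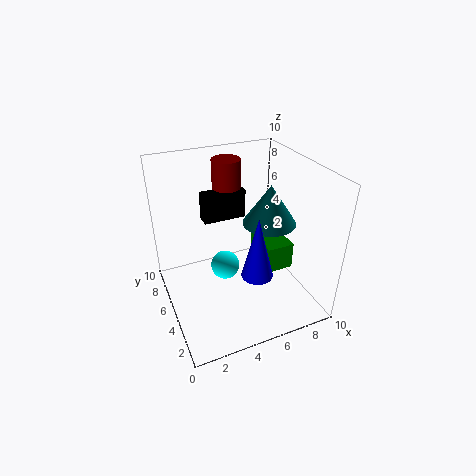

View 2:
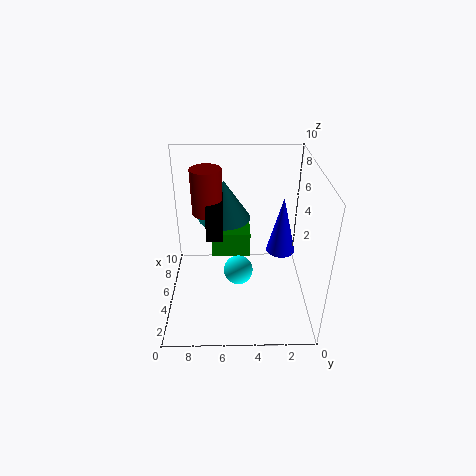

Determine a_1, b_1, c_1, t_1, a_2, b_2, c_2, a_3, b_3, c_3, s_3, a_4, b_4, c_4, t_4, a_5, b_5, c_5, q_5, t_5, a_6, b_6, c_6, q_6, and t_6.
a_1 = 5; b_1 = 7; c_1 = 7; t_1 = 3; a_2 = 4; b_2 = 5; c_2 = 3; a_3 = 8; b_3 = 6; c_3 = 5; s_3 = 2; a_4 = 5; b_4 = 2; c_4 = 4; t_4 = 4; a_5 = 3; b_5 = 6; c_5 = 6; q_5 = 1; t_5 = 2; a_6 = 7; b_6 = 4; c_6 = 2; q_6 = 3; t_6 = 2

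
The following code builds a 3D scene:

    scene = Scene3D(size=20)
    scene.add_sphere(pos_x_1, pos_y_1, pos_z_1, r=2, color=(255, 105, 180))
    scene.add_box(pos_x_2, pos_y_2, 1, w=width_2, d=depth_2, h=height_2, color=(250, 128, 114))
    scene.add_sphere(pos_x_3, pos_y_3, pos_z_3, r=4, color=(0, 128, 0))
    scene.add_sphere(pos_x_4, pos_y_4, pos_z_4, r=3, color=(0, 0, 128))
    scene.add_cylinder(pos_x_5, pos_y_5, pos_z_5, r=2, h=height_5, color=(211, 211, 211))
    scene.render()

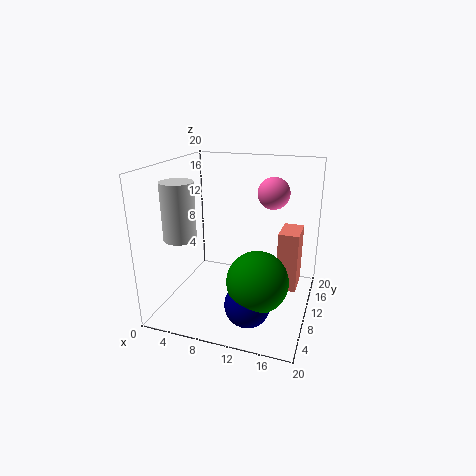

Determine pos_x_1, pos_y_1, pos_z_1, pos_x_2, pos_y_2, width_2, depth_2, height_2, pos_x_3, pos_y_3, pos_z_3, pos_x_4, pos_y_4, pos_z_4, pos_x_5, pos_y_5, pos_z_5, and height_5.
pos_x_1 = 15; pos_y_1 = 9; pos_z_1 = 17; pos_x_2 = 15; pos_y_2 = 13; width_2 = 3; depth_2 = 5; height_2 = 9; pos_x_3 = 14; pos_y_3 = 6; pos_z_3 = 6; pos_x_4 = 13; pos_y_4 = 5; pos_z_4 = 3; pos_x_5 = 5; pos_y_5 = 3; pos_z_5 = 12; height_5 = 7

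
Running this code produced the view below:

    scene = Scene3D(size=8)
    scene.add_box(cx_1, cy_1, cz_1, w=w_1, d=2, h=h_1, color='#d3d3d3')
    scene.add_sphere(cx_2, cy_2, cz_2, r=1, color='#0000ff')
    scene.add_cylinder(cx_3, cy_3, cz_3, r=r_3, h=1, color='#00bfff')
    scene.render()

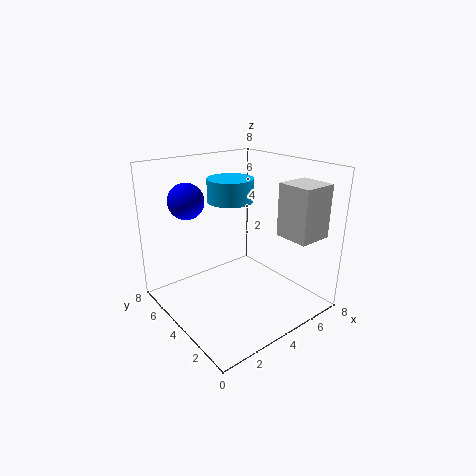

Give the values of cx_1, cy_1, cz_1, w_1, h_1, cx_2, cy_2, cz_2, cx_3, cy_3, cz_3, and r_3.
cx_1 = 6, cy_1 = 1, cz_1 = 4, w_1 = 2, h_1 = 3, cx_2 = 2, cy_2 = 6, cz_2 = 6, cx_3 = 2, cy_3 = 2, cz_3 = 7, r_3 = 1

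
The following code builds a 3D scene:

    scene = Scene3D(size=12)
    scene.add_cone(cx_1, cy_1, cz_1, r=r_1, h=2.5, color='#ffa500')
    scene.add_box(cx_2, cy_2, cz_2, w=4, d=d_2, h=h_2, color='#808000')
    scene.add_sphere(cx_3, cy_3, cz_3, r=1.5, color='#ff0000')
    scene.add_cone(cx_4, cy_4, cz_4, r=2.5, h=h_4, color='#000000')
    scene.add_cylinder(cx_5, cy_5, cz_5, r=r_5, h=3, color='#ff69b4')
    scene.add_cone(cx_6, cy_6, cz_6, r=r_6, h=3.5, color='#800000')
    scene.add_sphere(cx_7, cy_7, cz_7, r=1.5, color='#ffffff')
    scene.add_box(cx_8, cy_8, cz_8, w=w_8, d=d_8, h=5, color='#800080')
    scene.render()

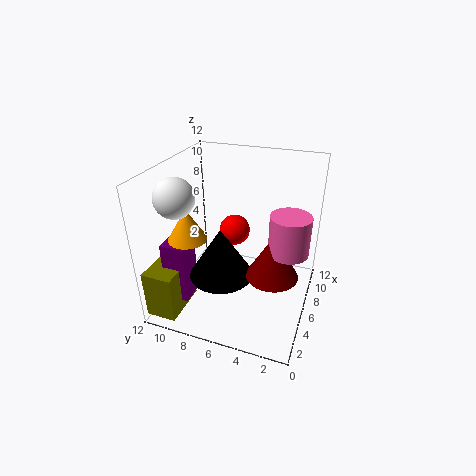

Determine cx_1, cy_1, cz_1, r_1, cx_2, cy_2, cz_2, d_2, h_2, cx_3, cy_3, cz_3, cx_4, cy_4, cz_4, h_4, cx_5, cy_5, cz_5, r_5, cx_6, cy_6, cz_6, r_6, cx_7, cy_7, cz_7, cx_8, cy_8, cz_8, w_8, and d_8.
cx_1 = 3; cy_1 = 9; cz_1 = 7; r_1 = 1.5; cx_2 = 0.5; cy_2 = 9.5; cz_2 = 0.5; d_2 = 2.5; h_2 = 4; cx_3 = 10.5; cy_3 = 8; cz_3 = 4; cx_4 = 3.5; cy_4 = 6.5; cz_4 = 4; h_4 = 4; cx_5 = 4.5; cy_5 = 1.5; cz_5 = 6.5; r_5 = 1.5; cx_6 = 4; cy_6 = 2.5; cz_6 = 4.5; r_6 = 2; cx_7 = 2.5; cy_7 = 9.5; cz_7 = 10.5; cx_8 = 2; cy_8 = 9; cz_8 = 1.5; w_8 = 2; d_8 = 2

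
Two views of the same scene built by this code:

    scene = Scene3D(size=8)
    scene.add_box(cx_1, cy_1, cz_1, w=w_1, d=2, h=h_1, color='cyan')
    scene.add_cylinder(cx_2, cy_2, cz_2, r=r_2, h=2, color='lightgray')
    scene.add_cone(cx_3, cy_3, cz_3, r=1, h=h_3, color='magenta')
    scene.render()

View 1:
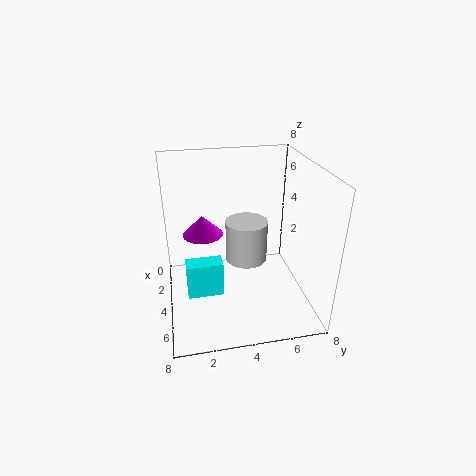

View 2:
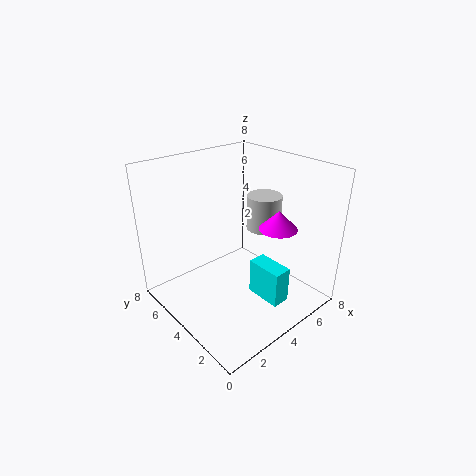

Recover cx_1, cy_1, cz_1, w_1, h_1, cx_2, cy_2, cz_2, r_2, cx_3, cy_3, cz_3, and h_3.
cx_1 = 4, cy_1 = 1, cz_1 = 1, w_1 = 1, h_1 = 2, cx_2 = 6, cy_2 = 4, cz_2 = 4, r_2 = 1, cx_3 = 5, cy_3 = 2, cz_3 = 5, h_3 = 1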